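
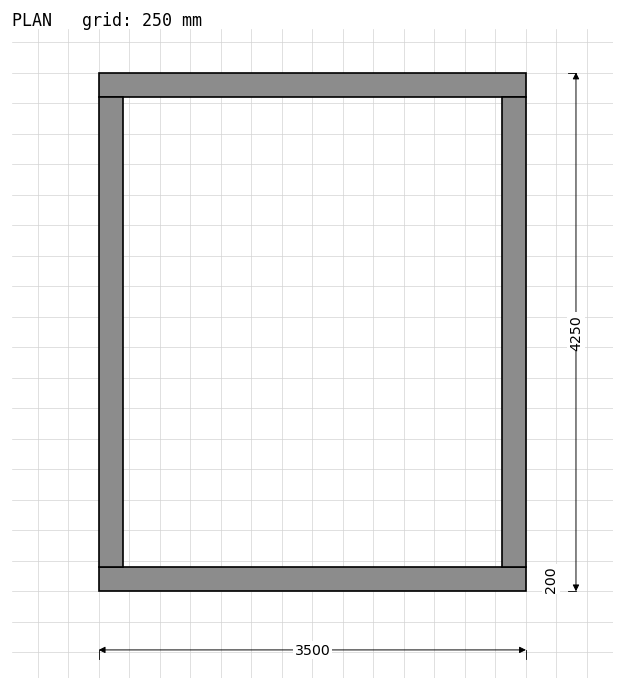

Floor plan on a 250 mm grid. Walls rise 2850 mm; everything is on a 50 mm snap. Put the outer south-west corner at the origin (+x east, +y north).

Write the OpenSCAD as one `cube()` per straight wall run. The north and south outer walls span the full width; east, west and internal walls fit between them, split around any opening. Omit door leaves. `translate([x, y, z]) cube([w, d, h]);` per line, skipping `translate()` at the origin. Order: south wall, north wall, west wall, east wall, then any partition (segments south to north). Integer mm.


cube([3500, 200, 2850]);
translate([0, 4050, 0]) cube([3500, 200, 2850]);
translate([0, 200, 0]) cube([200, 3850, 2850]);
translate([3300, 200, 0]) cube([200, 3850, 2850]);


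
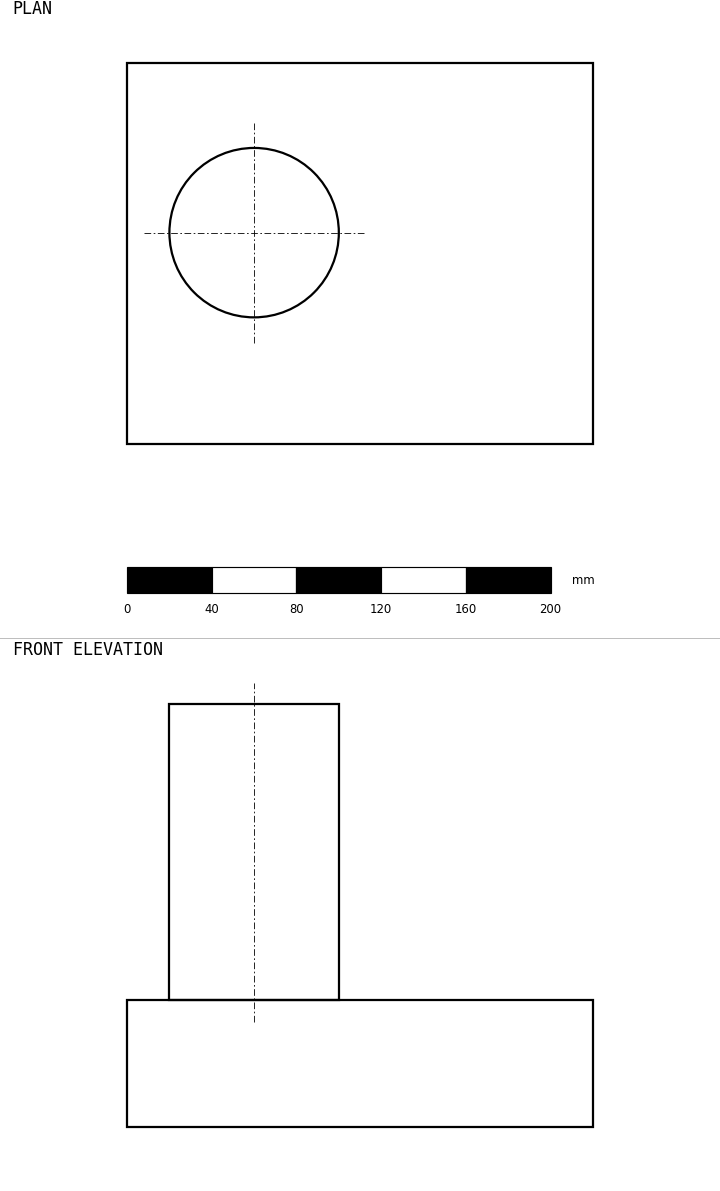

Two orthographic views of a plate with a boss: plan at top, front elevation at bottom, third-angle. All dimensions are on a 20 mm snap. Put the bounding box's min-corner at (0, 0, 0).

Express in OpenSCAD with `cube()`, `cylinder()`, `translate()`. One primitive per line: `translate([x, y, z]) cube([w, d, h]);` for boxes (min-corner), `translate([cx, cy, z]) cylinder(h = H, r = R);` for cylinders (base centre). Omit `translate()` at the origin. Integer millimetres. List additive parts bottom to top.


cube([220, 180, 60]);
translate([60, 100, 60]) cylinder(h = 140, r = 40);


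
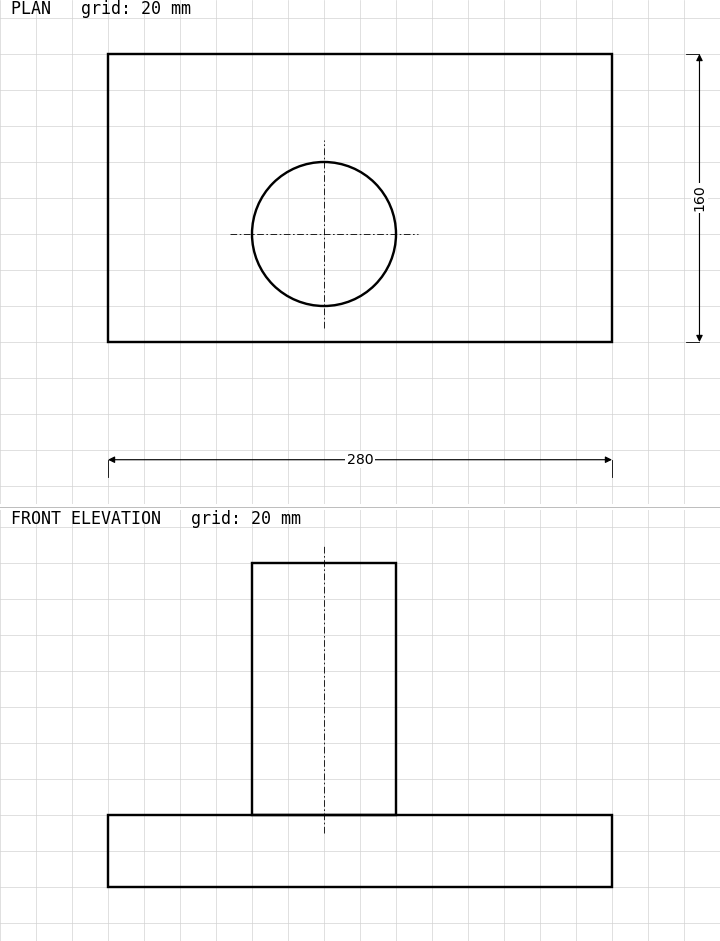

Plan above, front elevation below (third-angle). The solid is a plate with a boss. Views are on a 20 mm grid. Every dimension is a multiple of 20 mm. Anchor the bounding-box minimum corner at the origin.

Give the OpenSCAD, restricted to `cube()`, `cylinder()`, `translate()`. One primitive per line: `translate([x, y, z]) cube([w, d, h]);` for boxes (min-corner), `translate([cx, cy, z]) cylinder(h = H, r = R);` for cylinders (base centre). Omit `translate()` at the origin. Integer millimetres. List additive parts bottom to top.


cube([280, 160, 40]);
translate([120, 60, 40]) cylinder(h = 140, r = 40);


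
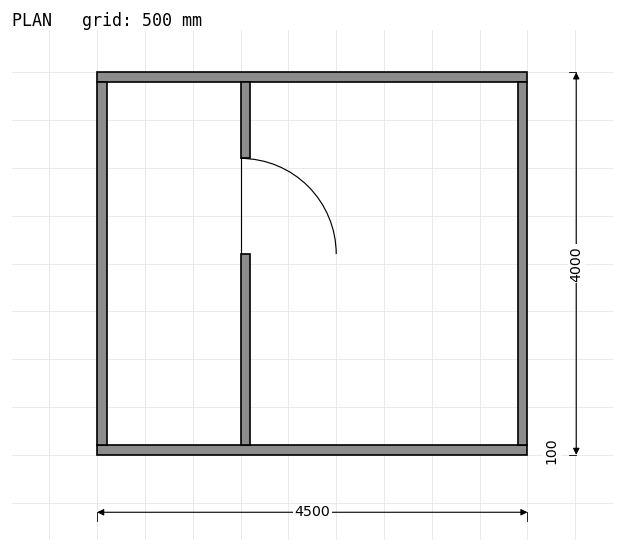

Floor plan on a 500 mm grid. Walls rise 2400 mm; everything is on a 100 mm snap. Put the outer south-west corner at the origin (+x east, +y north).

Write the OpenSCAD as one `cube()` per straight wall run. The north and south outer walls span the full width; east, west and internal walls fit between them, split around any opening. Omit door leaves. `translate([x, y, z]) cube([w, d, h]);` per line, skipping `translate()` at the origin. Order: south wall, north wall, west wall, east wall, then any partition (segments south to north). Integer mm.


cube([4500, 100, 2400]);
translate([0, 3900, 0]) cube([4500, 100, 2400]);
translate([0, 100, 0]) cube([100, 3800, 2400]);
translate([4400, 100, 0]) cube([100, 3800, 2400]);
translate([1500, 100, 0]) cube([100, 2000, 2400]);
translate([1500, 3100, 0]) cube([100, 800, 2400]);


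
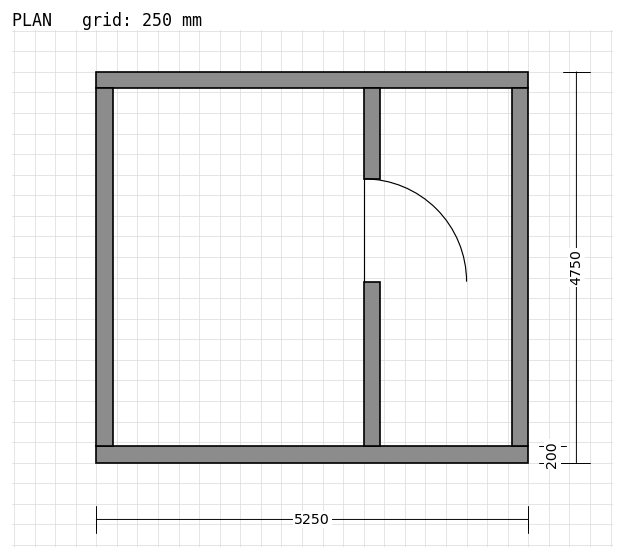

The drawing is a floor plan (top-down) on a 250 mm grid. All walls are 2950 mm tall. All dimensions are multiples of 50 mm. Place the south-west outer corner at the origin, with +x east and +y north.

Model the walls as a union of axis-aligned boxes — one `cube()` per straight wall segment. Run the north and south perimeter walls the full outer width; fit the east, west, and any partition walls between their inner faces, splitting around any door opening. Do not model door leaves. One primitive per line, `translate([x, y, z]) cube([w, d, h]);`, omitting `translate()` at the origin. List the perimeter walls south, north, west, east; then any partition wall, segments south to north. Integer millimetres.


cube([5250, 200, 2950]);
translate([0, 4550, 0]) cube([5250, 200, 2950]);
translate([0, 200, 0]) cube([200, 4350, 2950]);
translate([5050, 200, 0]) cube([200, 4350, 2950]);
translate([3250, 200, 0]) cube([200, 2000, 2950]);
translate([3250, 3450, 0]) cube([200, 1100, 2950]);


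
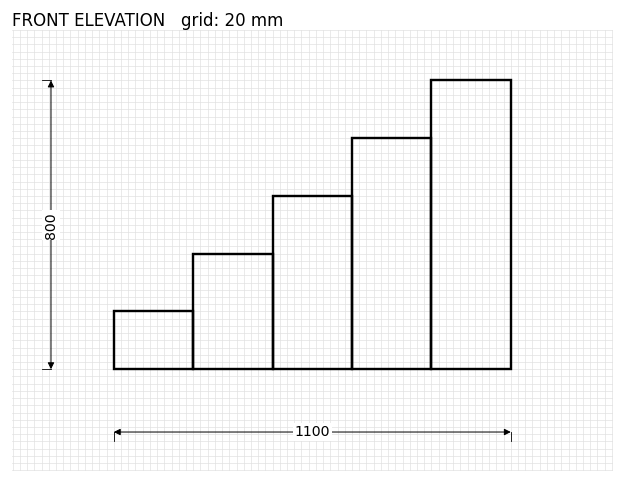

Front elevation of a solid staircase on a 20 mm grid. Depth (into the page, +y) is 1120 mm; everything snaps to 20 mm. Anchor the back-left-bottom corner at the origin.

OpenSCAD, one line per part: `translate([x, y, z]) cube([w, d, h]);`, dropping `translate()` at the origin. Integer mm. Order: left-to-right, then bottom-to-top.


cube([220, 1120, 160]);
translate([220, 0, 0]) cube([220, 1120, 320]);
translate([440, 0, 0]) cube([220, 1120, 480]);
translate([660, 0, 0]) cube([220, 1120, 640]);
translate([880, 0, 0]) cube([220, 1120, 800]);


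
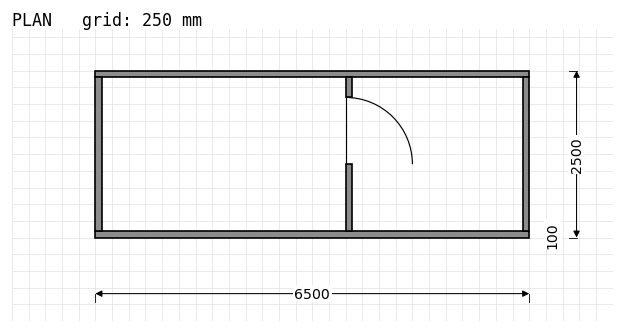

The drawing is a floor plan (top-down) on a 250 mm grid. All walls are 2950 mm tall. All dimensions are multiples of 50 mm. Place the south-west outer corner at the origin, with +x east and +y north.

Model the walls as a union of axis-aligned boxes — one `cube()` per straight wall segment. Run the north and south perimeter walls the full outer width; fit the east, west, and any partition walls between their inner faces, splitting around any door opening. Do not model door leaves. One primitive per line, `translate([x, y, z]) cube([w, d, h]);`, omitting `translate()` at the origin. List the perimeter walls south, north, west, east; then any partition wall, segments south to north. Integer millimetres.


cube([6500, 100, 2950]);
translate([0, 2400, 0]) cube([6500, 100, 2950]);
translate([0, 100, 0]) cube([100, 2300, 2950]);
translate([6400, 100, 0]) cube([100, 2300, 2950]);
translate([3750, 100, 0]) cube([100, 1000, 2950]);
translate([3750, 2100, 0]) cube([100, 300, 2950]);


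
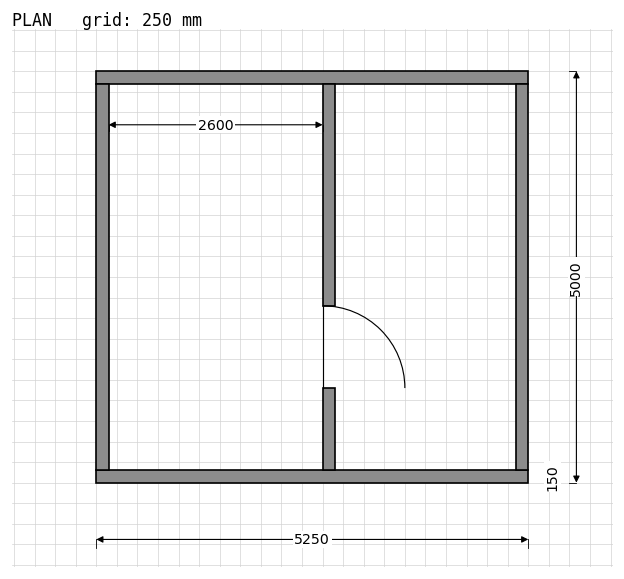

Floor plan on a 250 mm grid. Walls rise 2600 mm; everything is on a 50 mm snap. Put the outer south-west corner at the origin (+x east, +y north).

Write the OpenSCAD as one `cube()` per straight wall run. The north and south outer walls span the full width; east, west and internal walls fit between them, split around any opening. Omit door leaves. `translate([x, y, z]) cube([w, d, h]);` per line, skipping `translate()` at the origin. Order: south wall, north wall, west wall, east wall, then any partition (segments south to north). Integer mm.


cube([5250, 150, 2600]);
translate([0, 4850, 0]) cube([5250, 150, 2600]);
translate([0, 150, 0]) cube([150, 4700, 2600]);
translate([5100, 150, 0]) cube([150, 4700, 2600]);
translate([2750, 150, 0]) cube([150, 1000, 2600]);
translate([2750, 2150, 0]) cube([150, 2700, 2600]);


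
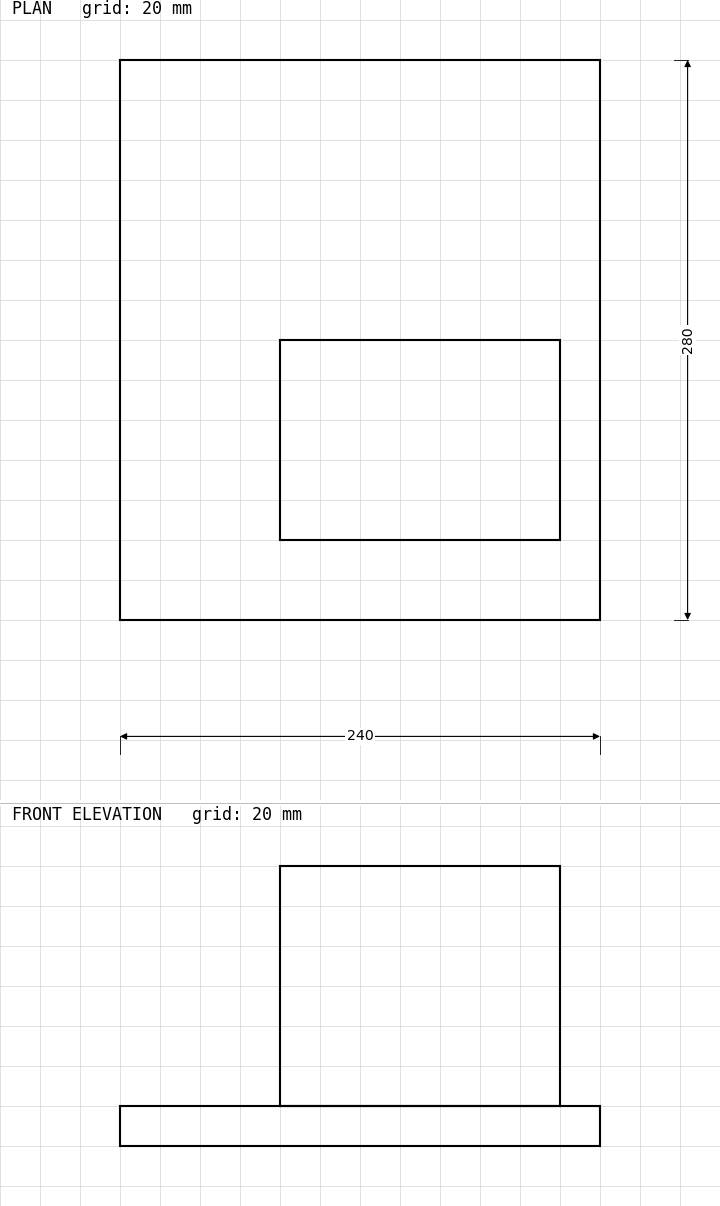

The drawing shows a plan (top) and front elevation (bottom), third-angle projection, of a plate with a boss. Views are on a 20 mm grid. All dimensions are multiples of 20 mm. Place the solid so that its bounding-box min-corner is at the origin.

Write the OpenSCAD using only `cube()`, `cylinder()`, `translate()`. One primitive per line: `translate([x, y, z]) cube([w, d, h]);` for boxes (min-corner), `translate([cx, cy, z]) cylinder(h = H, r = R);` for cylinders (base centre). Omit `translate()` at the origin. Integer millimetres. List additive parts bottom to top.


cube([240, 280, 20]);
translate([80, 40, 20]) cube([140, 100, 120]);


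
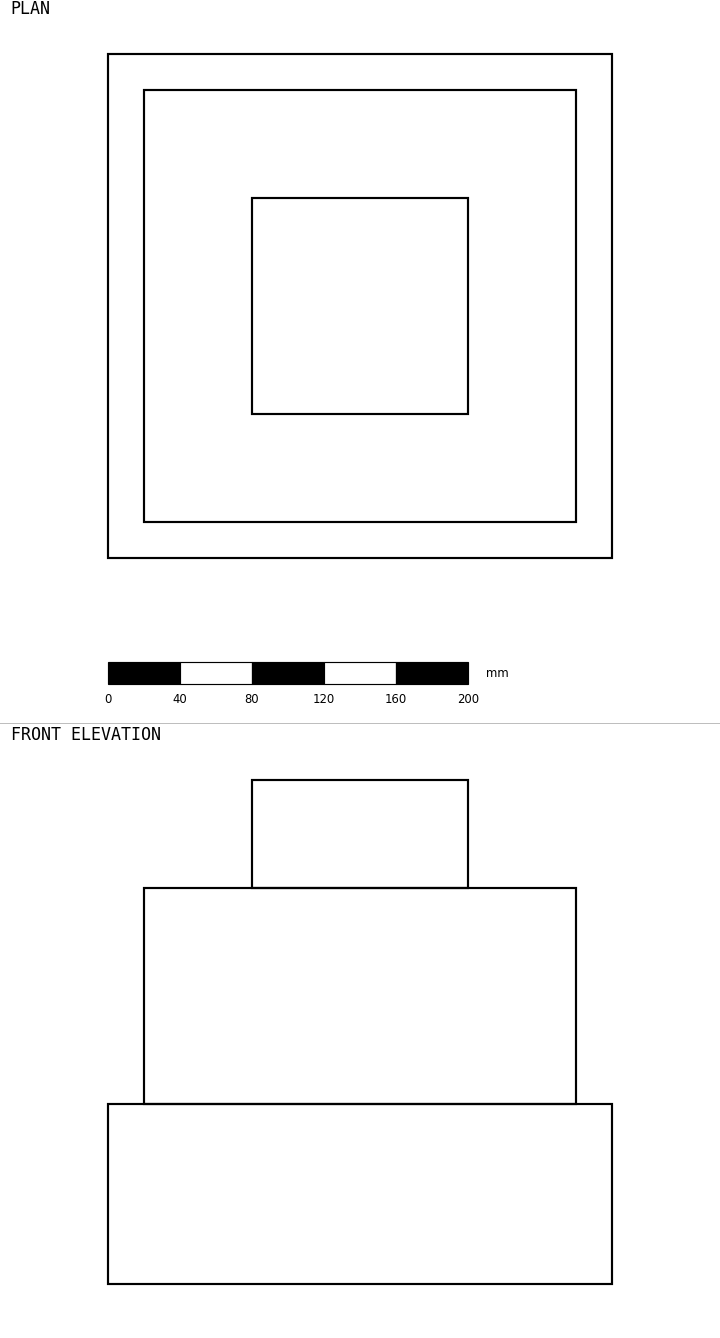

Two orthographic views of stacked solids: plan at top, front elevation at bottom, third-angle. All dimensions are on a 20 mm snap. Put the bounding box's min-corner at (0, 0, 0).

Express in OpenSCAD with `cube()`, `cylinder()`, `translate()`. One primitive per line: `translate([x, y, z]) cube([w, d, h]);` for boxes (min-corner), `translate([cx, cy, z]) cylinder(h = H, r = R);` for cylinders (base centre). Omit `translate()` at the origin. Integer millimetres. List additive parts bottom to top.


cube([280, 280, 100]);
translate([20, 20, 100]) cube([240, 240, 120]);
translate([80, 80, 220]) cube([120, 120, 60]);


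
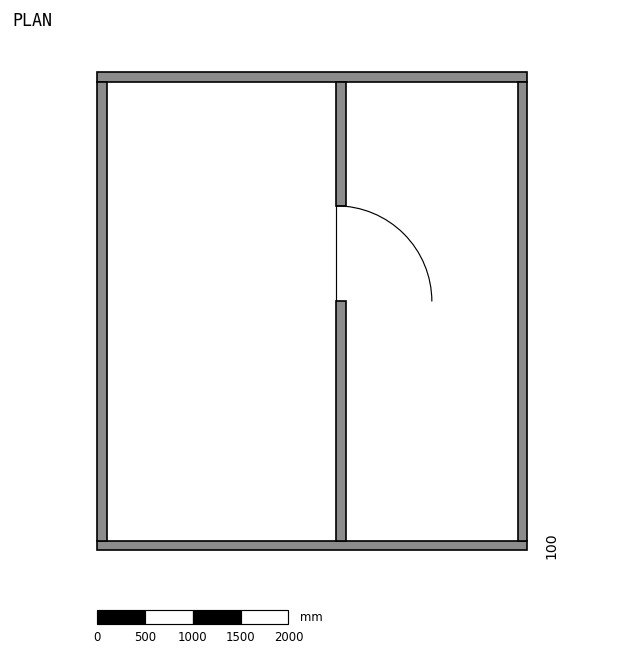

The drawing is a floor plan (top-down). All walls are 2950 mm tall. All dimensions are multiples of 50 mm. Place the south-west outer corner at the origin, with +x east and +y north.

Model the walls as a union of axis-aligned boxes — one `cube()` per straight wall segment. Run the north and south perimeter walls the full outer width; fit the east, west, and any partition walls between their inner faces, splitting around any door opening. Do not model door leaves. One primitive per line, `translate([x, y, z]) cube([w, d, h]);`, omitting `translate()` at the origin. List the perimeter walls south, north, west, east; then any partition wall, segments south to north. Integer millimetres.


cube([4500, 100, 2950]);
translate([0, 4900, 0]) cube([4500, 100, 2950]);
translate([0, 100, 0]) cube([100, 4800, 2950]);
translate([4400, 100, 0]) cube([100, 4800, 2950]);
translate([2500, 100, 0]) cube([100, 2500, 2950]);
translate([2500, 3600, 0]) cube([100, 1300, 2950]);


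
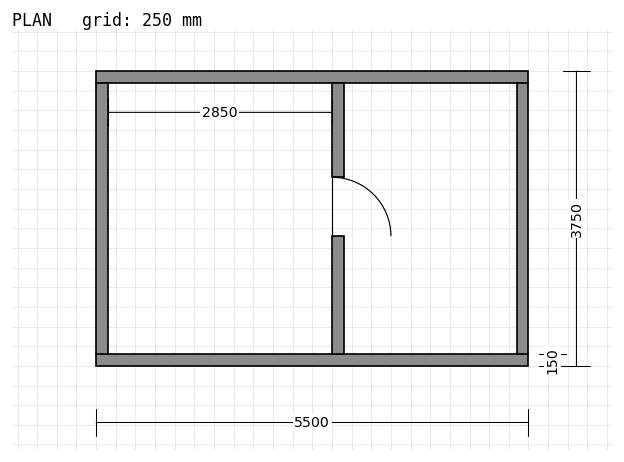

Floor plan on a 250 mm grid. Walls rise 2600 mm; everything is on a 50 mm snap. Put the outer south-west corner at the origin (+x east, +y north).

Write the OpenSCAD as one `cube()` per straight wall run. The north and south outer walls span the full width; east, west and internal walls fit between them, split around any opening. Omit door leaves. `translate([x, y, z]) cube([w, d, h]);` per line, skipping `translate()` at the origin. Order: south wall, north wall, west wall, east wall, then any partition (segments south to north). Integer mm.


cube([5500, 150, 2600]);
translate([0, 3600, 0]) cube([5500, 150, 2600]);
translate([0, 150, 0]) cube([150, 3450, 2600]);
translate([5350, 150, 0]) cube([150, 3450, 2600]);
translate([3000, 150, 0]) cube([150, 1500, 2600]);
translate([3000, 2400, 0]) cube([150, 1200, 2600]);


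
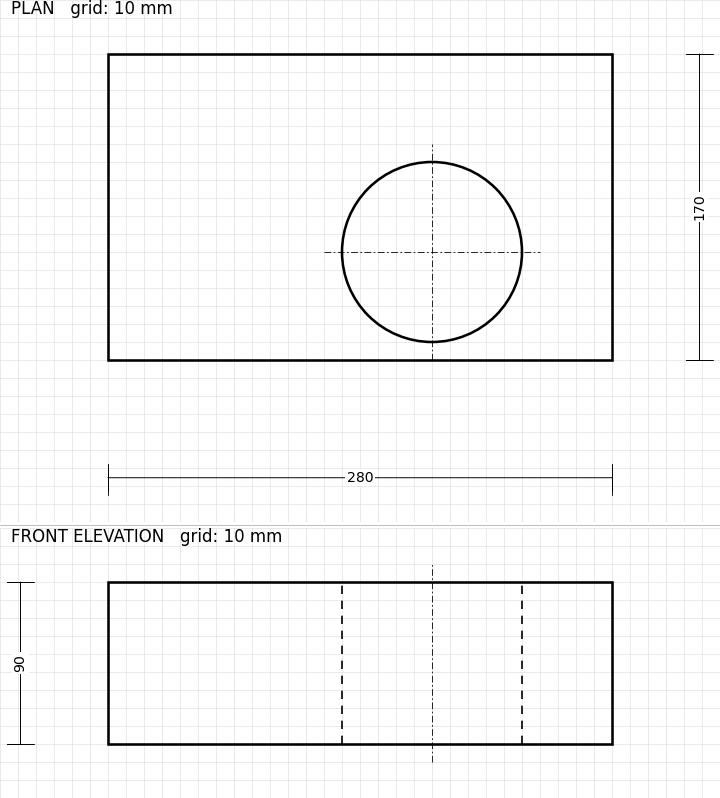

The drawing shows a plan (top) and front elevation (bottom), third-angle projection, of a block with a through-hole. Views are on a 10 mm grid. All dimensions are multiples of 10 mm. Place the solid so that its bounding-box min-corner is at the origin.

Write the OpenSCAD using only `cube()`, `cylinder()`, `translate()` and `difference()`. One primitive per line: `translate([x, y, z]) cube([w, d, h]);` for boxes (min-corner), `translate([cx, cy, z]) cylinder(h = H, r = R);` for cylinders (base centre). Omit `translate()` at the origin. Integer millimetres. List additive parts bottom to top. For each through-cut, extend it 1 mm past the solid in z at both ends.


difference() {
  cube([280, 170, 90]);
  translate([180, 60, -1]) cylinder(h = 92, r = 50);
}


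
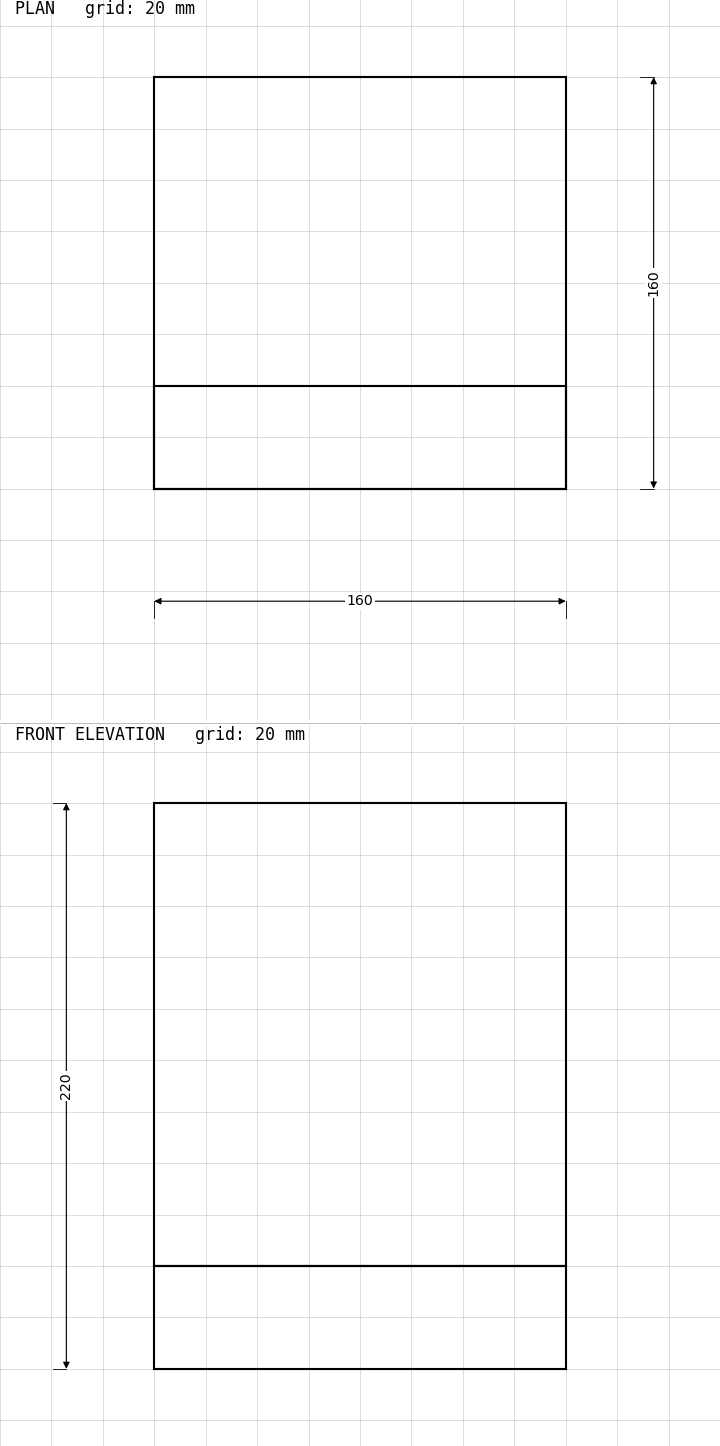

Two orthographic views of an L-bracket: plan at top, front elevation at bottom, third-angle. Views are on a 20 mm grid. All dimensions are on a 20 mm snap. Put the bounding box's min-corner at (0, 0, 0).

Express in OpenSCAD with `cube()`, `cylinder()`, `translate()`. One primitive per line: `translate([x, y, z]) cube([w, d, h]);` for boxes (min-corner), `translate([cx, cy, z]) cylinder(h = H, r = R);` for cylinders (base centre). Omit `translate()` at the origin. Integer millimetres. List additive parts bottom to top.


cube([160, 160, 40]);
translate([0, 0, 40]) cube([160, 40, 180]);


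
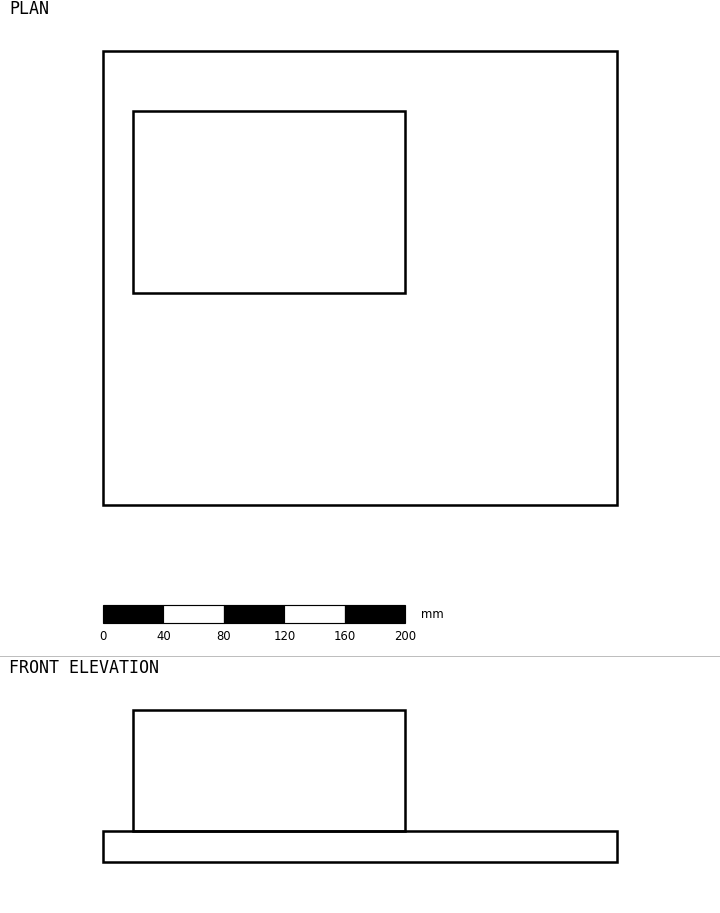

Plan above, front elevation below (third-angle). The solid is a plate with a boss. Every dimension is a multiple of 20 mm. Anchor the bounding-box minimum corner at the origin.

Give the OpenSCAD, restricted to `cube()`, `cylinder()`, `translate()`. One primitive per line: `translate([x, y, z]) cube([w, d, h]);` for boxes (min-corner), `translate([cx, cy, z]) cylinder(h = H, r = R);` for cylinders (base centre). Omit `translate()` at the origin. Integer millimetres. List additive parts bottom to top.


cube([340, 300, 20]);
translate([20, 140, 20]) cube([180, 120, 80]);


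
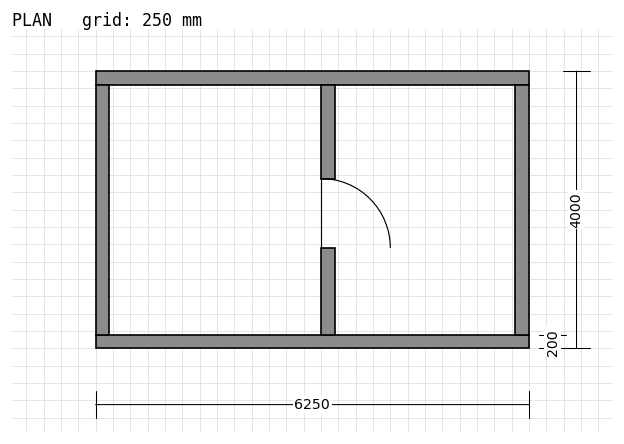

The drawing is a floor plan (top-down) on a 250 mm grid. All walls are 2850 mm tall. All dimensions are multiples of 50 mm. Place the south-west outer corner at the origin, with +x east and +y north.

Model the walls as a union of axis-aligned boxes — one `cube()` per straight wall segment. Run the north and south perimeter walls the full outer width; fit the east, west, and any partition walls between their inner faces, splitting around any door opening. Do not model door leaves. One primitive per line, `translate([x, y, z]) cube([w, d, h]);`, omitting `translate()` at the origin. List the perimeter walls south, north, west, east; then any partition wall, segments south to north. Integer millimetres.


cube([6250, 200, 2850]);
translate([0, 3800, 0]) cube([6250, 200, 2850]);
translate([0, 200, 0]) cube([200, 3600, 2850]);
translate([6050, 200, 0]) cube([200, 3600, 2850]);
translate([3250, 200, 0]) cube([200, 1250, 2850]);
translate([3250, 2450, 0]) cube([200, 1350, 2850]);


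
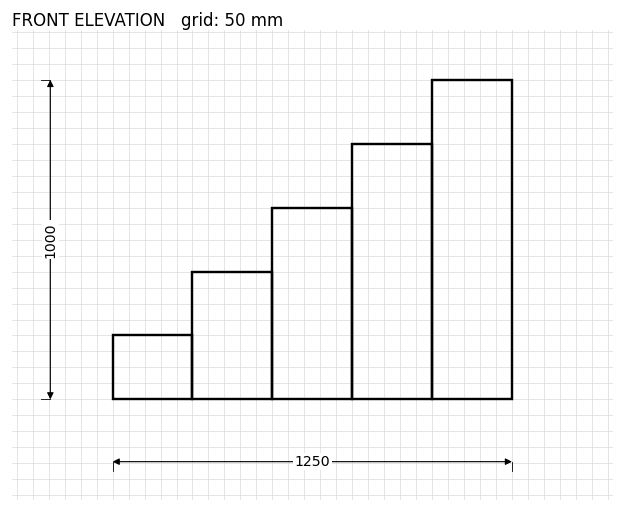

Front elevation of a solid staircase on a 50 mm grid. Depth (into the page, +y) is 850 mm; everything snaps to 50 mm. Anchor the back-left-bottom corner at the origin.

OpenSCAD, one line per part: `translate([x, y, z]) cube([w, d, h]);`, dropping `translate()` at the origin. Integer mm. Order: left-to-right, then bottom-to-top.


cube([250, 850, 200]);
translate([250, 0, 0]) cube([250, 850, 400]);
translate([500, 0, 0]) cube([250, 850, 600]);
translate([750, 0, 0]) cube([250, 850, 800]);
translate([1000, 0, 0]) cube([250, 850, 1000]);


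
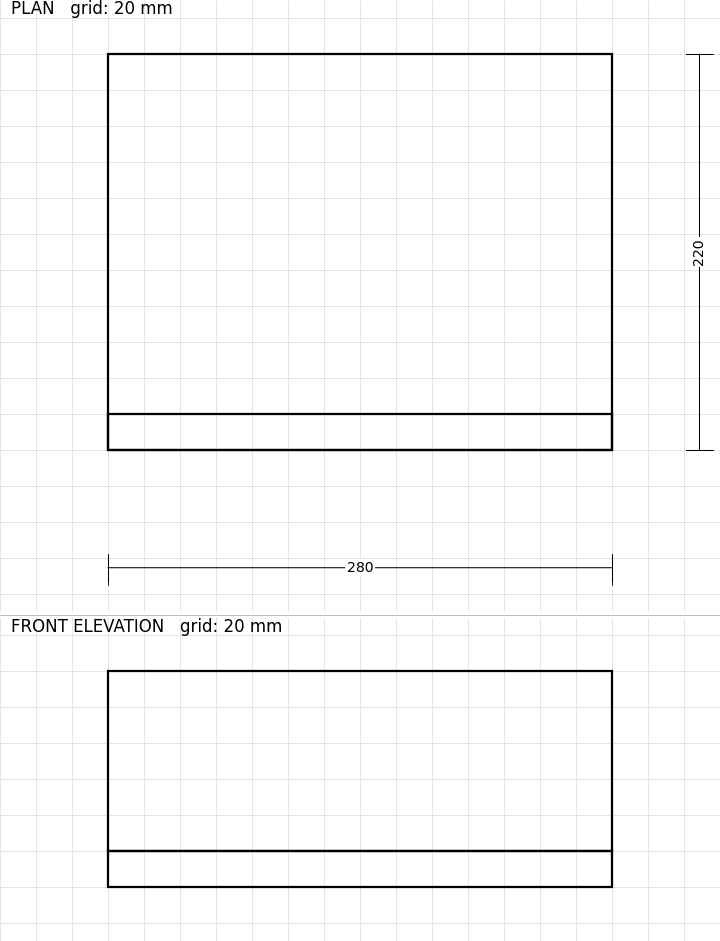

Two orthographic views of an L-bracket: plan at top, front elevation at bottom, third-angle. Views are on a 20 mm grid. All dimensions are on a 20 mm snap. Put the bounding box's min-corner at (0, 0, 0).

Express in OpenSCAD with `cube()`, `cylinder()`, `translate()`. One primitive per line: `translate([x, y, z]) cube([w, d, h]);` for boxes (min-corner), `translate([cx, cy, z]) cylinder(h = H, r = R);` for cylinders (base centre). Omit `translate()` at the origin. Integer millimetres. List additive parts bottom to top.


cube([280, 220, 20]);
translate([0, 0, 20]) cube([280, 20, 100]);


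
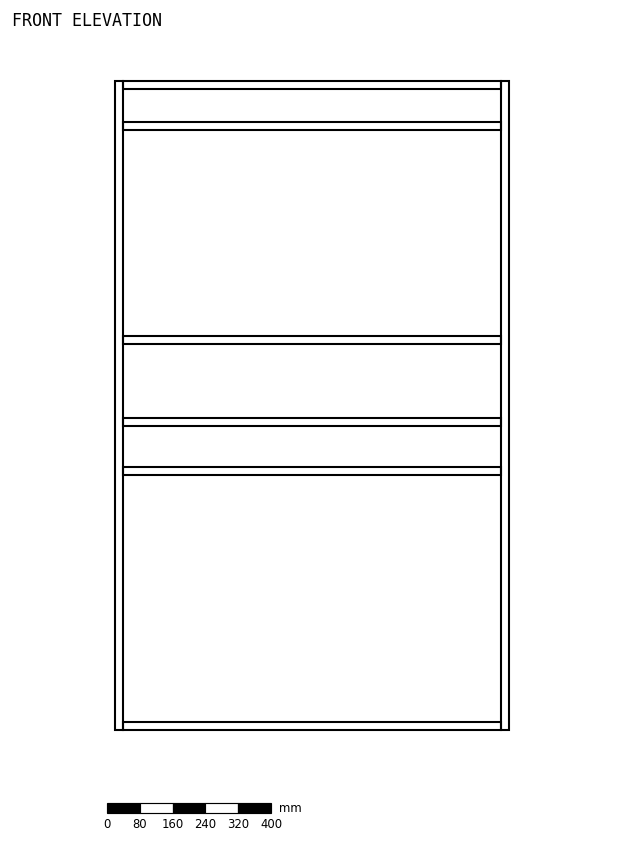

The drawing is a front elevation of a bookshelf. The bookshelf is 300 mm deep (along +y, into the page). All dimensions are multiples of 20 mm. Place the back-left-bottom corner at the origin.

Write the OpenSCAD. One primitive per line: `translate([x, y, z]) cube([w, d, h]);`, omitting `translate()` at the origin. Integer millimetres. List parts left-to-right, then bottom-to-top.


cube([20, 300, 1580]);
translate([20, 0, 0]) cube([920, 300, 20]);
translate([20, 0, 620]) cube([920, 300, 20]);
translate([20, 0, 740]) cube([920, 300, 20]);
translate([20, 0, 940]) cube([920, 300, 20]);
translate([20, 0, 1460]) cube([920, 300, 20]);
translate([20, 0, 1560]) cube([920, 300, 20]);
translate([940, 0, 0]) cube([20, 300, 1580]);


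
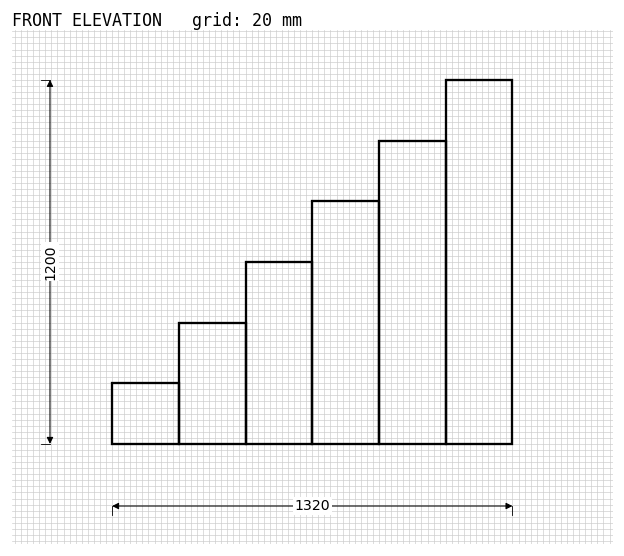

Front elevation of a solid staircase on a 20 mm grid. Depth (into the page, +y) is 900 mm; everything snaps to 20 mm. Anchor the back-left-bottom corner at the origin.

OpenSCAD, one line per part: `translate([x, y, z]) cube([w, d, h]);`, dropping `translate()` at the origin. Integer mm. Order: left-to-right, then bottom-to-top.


cube([220, 900, 200]);
translate([220, 0, 0]) cube([220, 900, 400]);
translate([440, 0, 0]) cube([220, 900, 600]);
translate([660, 0, 0]) cube([220, 900, 800]);
translate([880, 0, 0]) cube([220, 900, 1000]);
translate([1100, 0, 0]) cube([220, 900, 1200]);


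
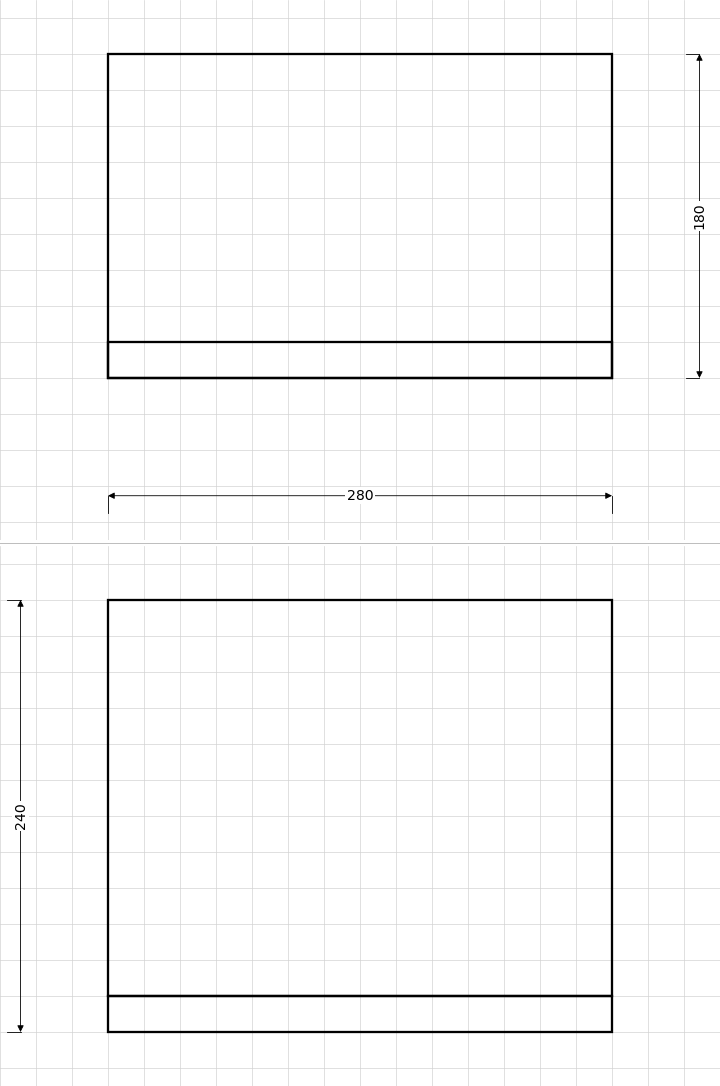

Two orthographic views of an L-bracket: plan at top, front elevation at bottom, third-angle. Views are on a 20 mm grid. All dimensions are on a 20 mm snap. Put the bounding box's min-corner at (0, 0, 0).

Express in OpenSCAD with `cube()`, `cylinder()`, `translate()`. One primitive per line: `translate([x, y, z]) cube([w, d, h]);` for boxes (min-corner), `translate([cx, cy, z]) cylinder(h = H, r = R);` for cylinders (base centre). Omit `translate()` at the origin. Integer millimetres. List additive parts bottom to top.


cube([280, 180, 20]);
translate([0, 0, 20]) cube([280, 20, 220]);


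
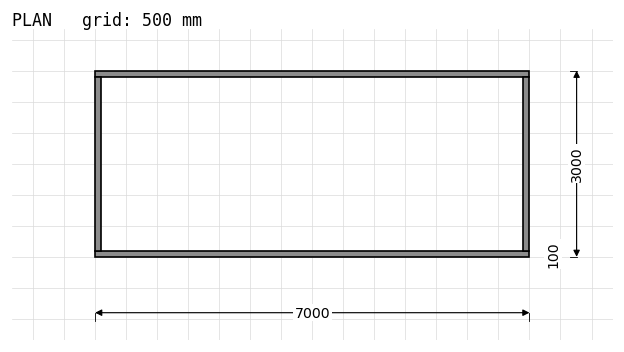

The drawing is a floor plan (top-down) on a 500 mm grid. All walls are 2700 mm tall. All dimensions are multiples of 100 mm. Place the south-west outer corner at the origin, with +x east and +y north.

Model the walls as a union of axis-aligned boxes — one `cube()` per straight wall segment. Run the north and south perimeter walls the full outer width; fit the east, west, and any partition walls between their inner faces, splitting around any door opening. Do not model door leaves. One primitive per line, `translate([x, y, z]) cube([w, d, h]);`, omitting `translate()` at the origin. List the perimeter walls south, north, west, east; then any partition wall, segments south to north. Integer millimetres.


cube([7000, 100, 2700]);
translate([0, 2900, 0]) cube([7000, 100, 2700]);
translate([0, 100, 0]) cube([100, 2800, 2700]);
translate([6900, 100, 0]) cube([100, 2800, 2700]);


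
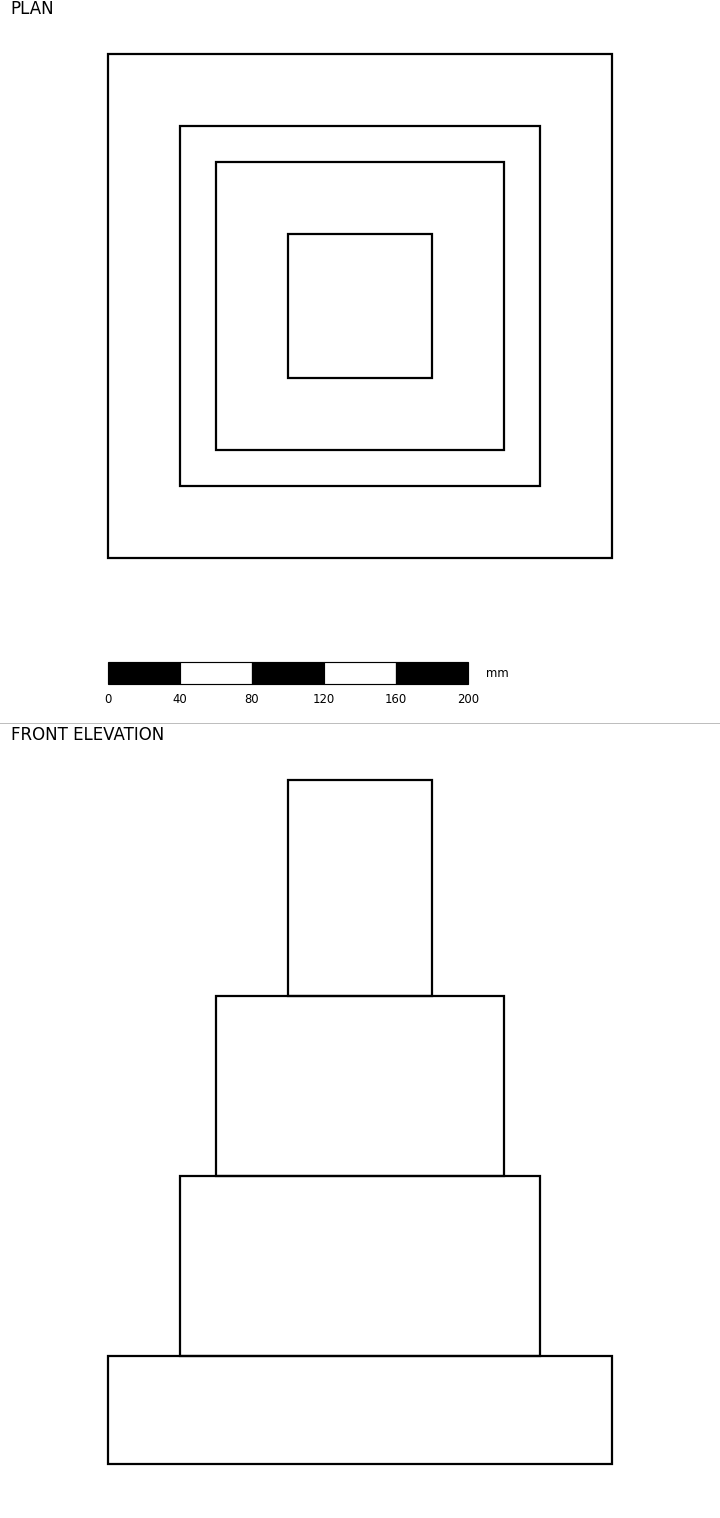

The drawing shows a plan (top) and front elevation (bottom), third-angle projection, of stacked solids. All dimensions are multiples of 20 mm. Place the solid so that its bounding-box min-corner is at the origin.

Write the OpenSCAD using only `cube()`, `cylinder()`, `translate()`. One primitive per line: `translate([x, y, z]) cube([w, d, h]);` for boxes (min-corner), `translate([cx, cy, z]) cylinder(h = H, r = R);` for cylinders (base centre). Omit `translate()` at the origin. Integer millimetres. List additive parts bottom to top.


cube([280, 280, 60]);
translate([40, 40, 60]) cube([200, 200, 100]);
translate([60, 60, 160]) cube([160, 160, 100]);
translate([100, 100, 260]) cube([80, 80, 120]);


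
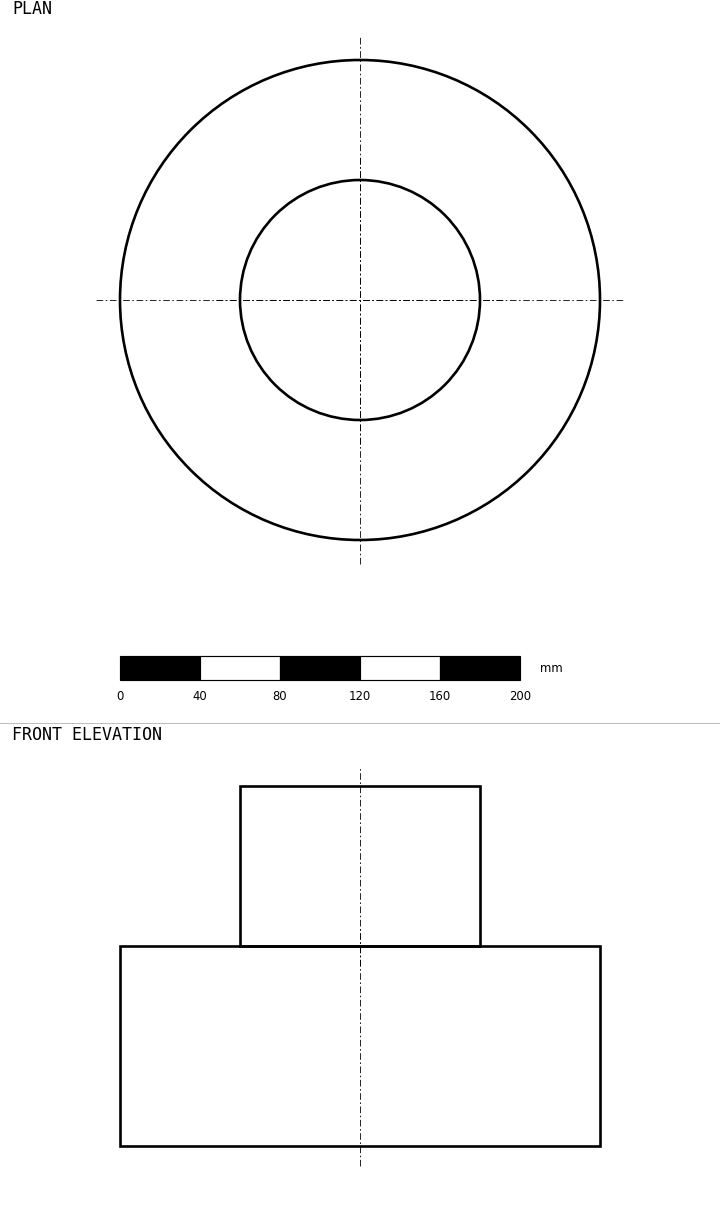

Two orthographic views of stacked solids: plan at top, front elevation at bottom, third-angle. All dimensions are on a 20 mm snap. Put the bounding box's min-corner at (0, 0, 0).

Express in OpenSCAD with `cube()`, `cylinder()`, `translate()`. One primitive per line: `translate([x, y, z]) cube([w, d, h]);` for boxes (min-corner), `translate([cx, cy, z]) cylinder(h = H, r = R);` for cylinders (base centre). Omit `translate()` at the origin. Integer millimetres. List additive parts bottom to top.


translate([120, 120, 0]) cylinder(h = 100, r = 120);
translate([120, 120, 100]) cylinder(h = 80, r = 60);


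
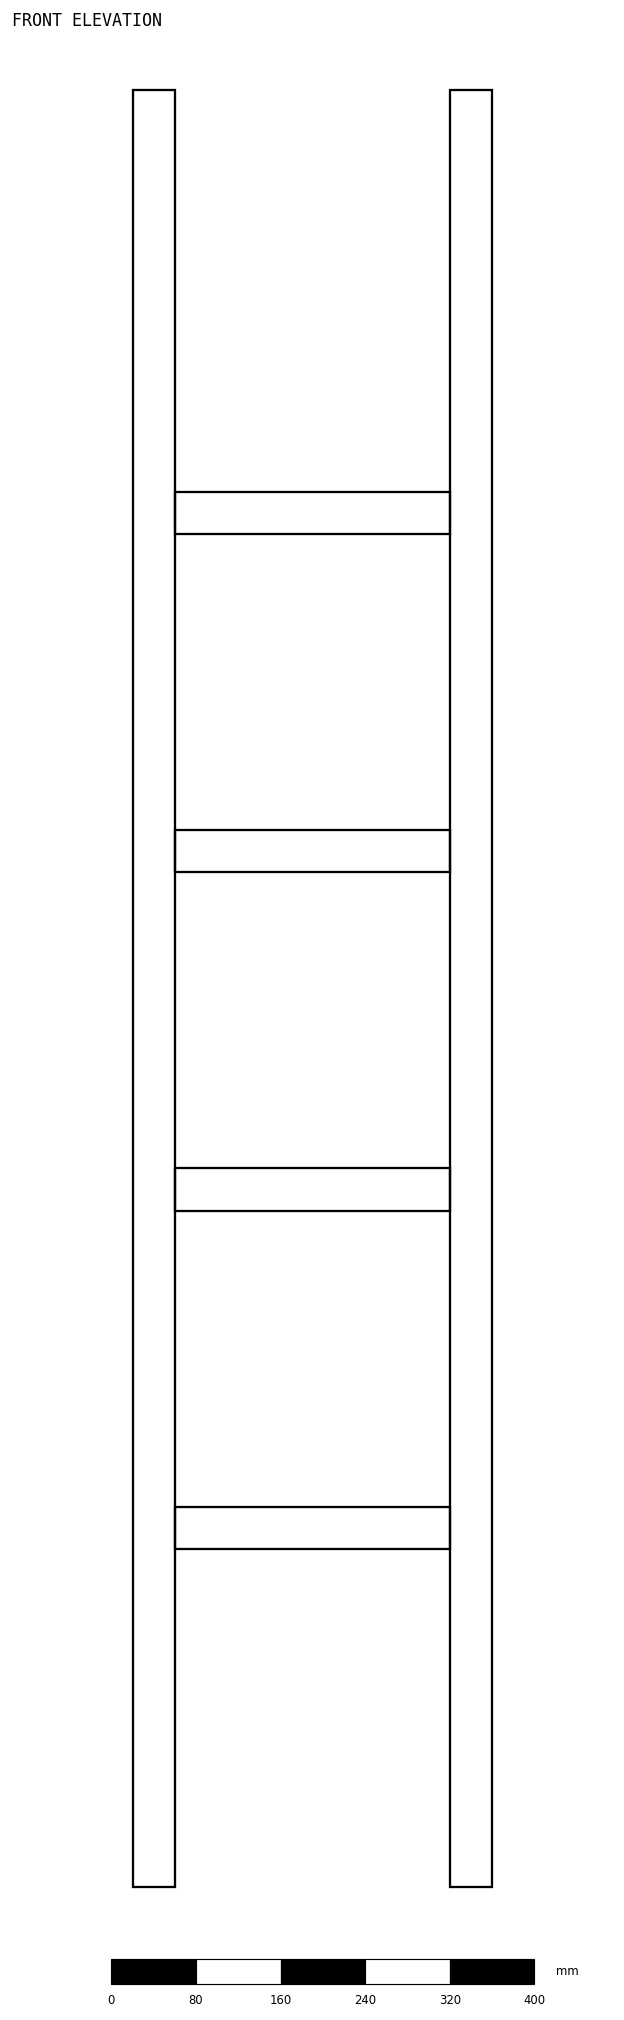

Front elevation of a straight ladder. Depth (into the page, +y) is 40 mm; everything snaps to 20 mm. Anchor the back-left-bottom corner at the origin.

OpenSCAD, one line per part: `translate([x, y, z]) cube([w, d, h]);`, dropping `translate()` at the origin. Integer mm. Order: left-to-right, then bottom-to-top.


cube([40, 40, 1700]);
translate([40, 0, 320]) cube([260, 40, 40]);
translate([40, 0, 640]) cube([260, 40, 40]);
translate([40, 0, 960]) cube([260, 40, 40]);
translate([40, 0, 1280]) cube([260, 40, 40]);
translate([300, 0, 0]) cube([40, 40, 1700]);


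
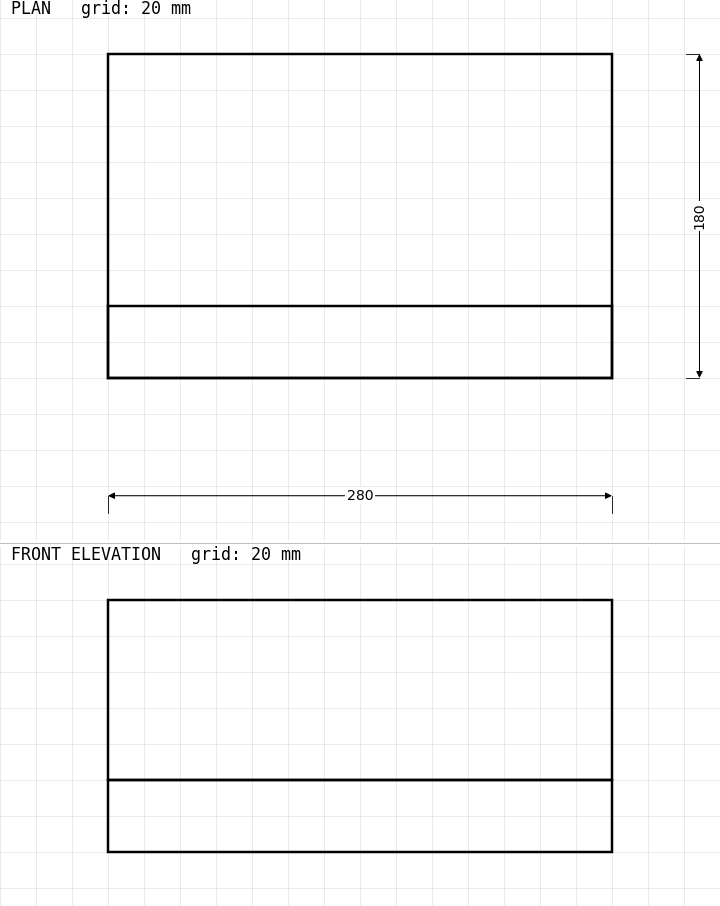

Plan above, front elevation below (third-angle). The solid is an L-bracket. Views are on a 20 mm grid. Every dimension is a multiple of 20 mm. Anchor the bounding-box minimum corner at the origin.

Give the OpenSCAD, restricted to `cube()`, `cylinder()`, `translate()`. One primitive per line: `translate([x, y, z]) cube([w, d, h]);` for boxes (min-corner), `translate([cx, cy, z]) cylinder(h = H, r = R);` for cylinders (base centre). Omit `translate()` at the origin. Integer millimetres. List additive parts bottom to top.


cube([280, 180, 40]);
translate([0, 0, 40]) cube([280, 40, 100]);


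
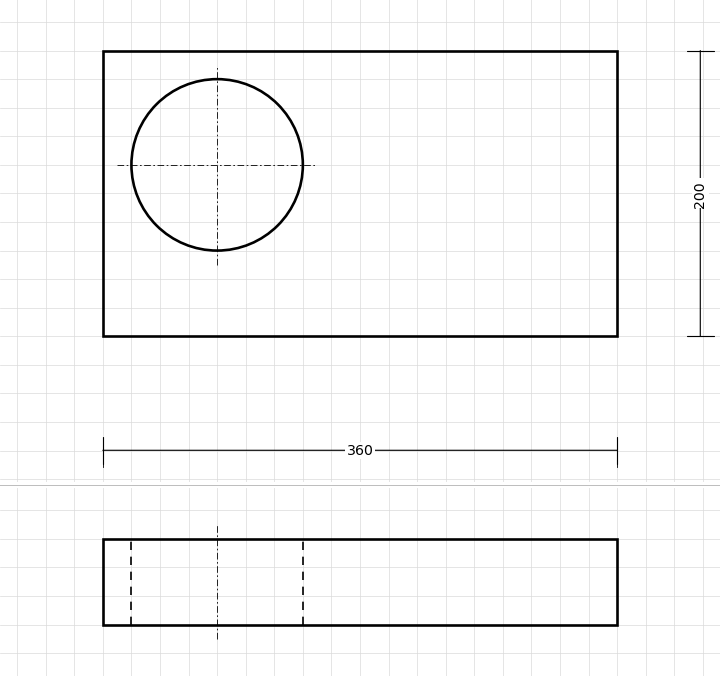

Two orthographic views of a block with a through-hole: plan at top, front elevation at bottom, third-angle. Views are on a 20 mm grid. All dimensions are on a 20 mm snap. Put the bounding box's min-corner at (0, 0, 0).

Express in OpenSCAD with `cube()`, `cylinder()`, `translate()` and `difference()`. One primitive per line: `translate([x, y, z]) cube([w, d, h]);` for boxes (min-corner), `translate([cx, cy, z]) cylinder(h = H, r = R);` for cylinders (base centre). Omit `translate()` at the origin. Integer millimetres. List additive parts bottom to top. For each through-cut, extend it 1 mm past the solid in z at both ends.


difference() {
  cube([360, 200, 60]);
  translate([80, 120, -1]) cylinder(h = 62, r = 60);
}


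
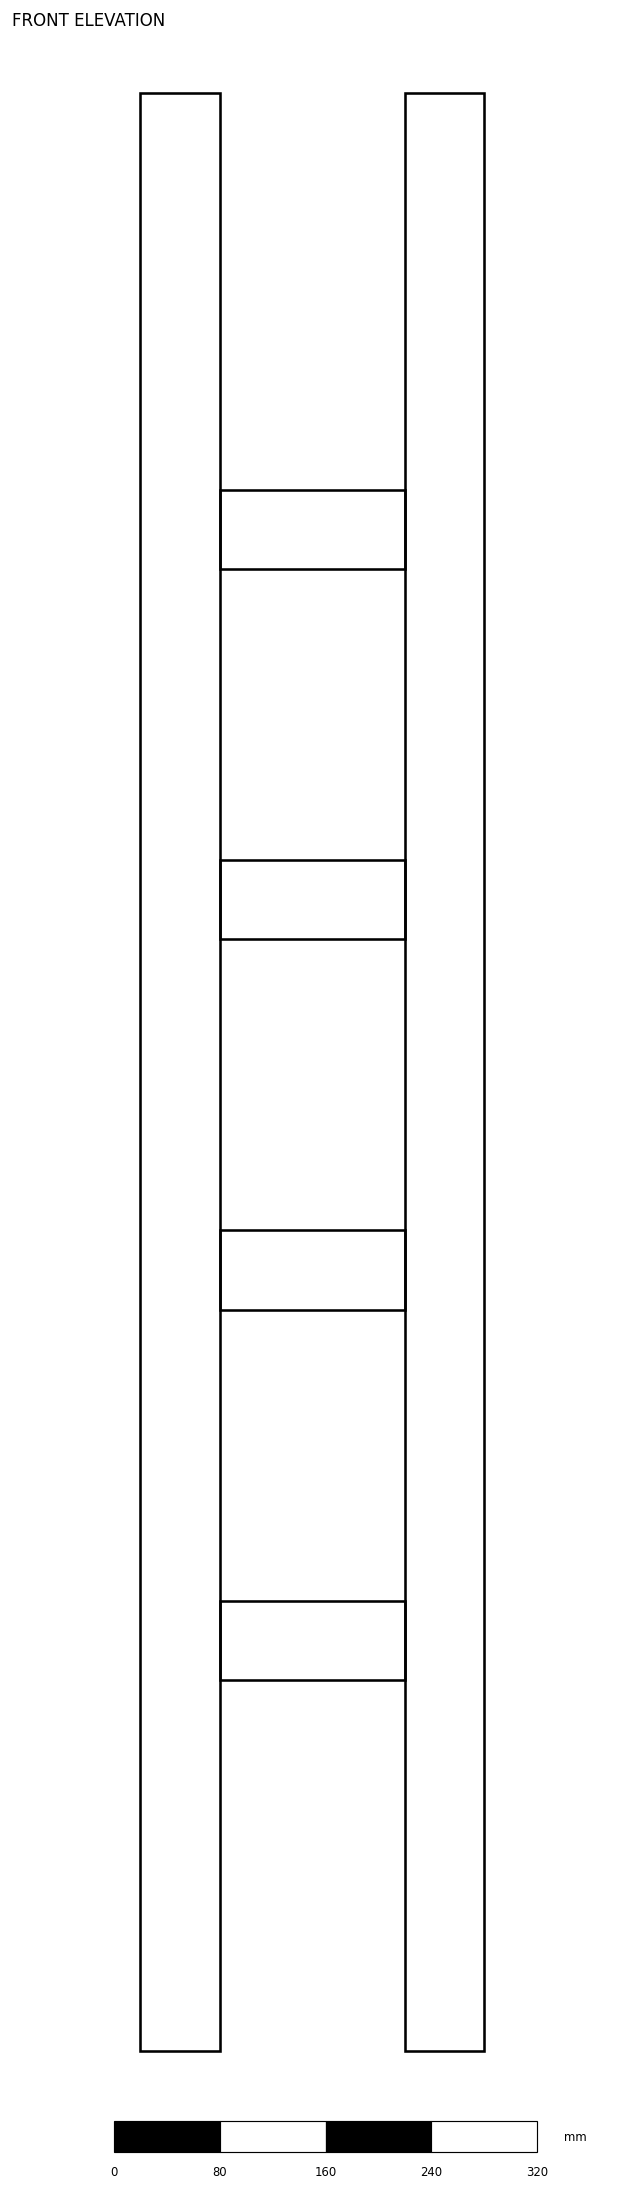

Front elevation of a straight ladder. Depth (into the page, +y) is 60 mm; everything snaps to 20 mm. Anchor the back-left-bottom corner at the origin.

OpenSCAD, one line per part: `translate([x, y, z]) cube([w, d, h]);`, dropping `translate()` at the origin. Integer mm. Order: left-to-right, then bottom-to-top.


cube([60, 60, 1480]);
translate([60, 0, 280]) cube([140, 60, 60]);
translate([60, 0, 560]) cube([140, 60, 60]);
translate([60, 0, 840]) cube([140, 60, 60]);
translate([60, 0, 1120]) cube([140, 60, 60]);
translate([200, 0, 0]) cube([60, 60, 1480]);


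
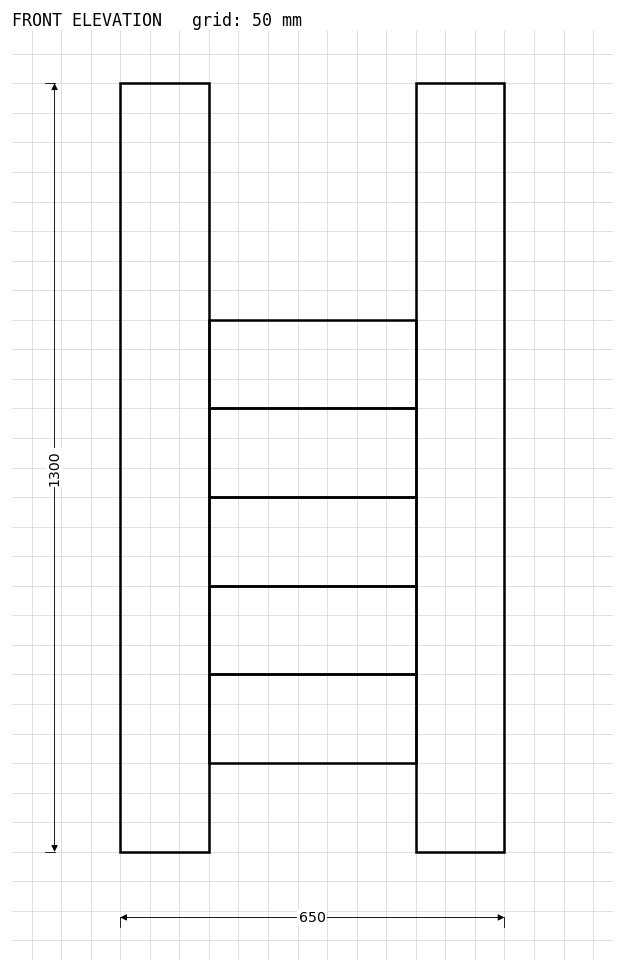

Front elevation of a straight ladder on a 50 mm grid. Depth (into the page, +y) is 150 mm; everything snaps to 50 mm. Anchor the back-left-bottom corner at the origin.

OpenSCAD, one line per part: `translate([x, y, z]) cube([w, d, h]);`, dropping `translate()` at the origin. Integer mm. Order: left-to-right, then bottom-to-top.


cube([150, 150, 1300]);
translate([150, 0, 150]) cube([350, 150, 150]);
translate([150, 0, 300]) cube([350, 150, 150]);
translate([150, 0, 450]) cube([350, 150, 150]);
translate([150, 0, 600]) cube([350, 150, 150]);
translate([150, 0, 750]) cube([350, 150, 150]);
translate([500, 0, 0]) cube([150, 150, 1300]);


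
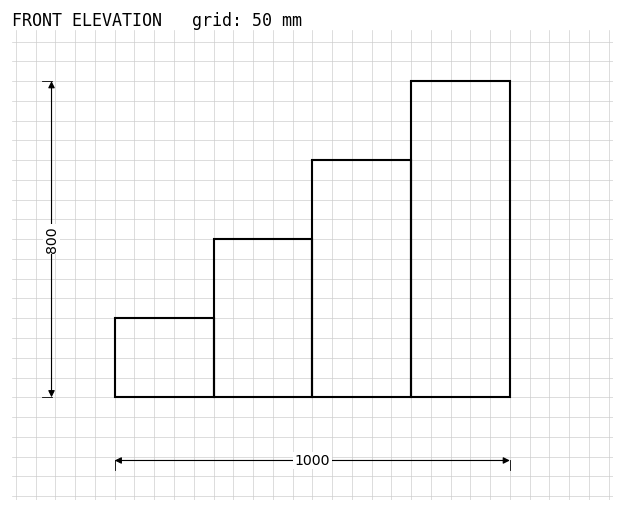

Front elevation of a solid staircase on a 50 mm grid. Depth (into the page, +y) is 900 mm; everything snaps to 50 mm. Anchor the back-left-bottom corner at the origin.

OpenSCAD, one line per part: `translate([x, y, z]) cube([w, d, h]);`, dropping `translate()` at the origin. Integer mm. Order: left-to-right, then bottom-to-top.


cube([250, 900, 200]);
translate([250, 0, 0]) cube([250, 900, 400]);
translate([500, 0, 0]) cube([250, 900, 600]);
translate([750, 0, 0]) cube([250, 900, 800]);


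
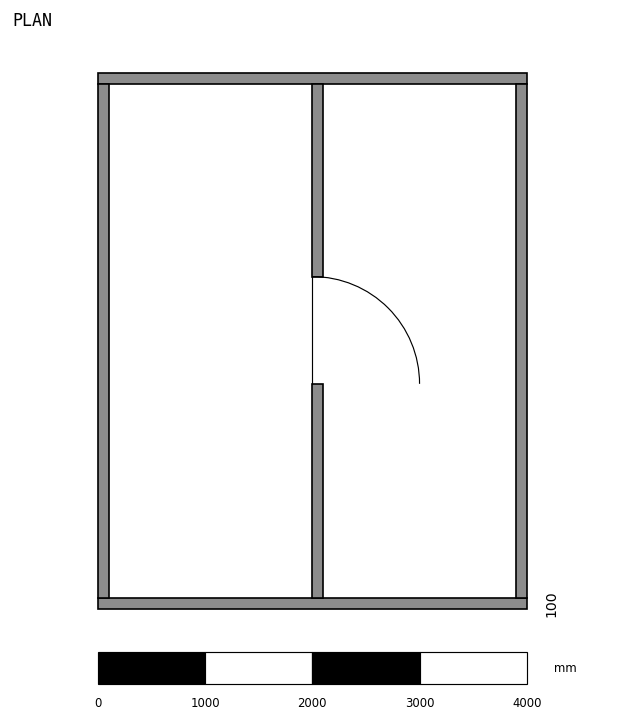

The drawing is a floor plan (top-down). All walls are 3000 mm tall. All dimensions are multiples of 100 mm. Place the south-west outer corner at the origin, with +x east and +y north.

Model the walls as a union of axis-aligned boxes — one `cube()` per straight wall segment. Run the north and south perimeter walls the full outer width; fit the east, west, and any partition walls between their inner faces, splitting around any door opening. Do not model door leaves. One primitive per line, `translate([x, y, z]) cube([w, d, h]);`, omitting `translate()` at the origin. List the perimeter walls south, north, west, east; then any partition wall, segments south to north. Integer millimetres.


cube([4000, 100, 3000]);
translate([0, 4900, 0]) cube([4000, 100, 3000]);
translate([0, 100, 0]) cube([100, 4800, 3000]);
translate([3900, 100, 0]) cube([100, 4800, 3000]);
translate([2000, 100, 0]) cube([100, 2000, 3000]);
translate([2000, 3100, 0]) cube([100, 1800, 3000]);


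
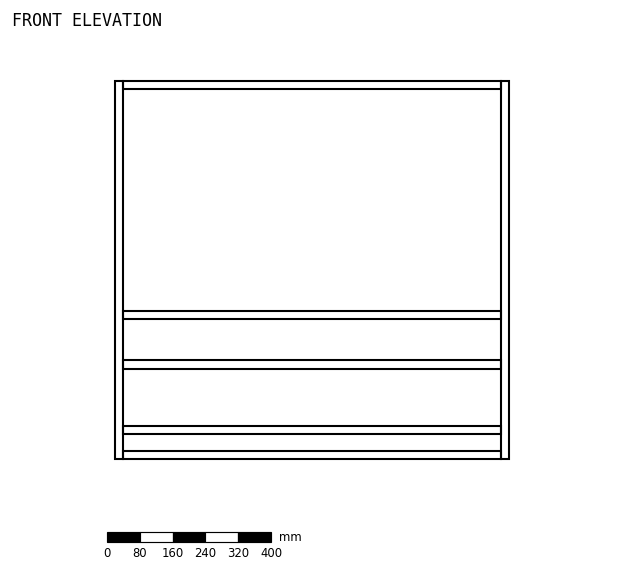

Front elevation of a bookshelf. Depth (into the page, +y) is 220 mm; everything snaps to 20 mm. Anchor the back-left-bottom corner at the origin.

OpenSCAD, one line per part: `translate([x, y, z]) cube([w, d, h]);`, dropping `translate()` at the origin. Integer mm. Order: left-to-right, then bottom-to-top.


cube([20, 220, 920]);
translate([20, 0, 0]) cube([920, 220, 20]);
translate([20, 0, 60]) cube([920, 220, 20]);
translate([20, 0, 220]) cube([920, 220, 20]);
translate([20, 0, 340]) cube([920, 220, 20]);
translate([20, 0, 900]) cube([920, 220, 20]);
translate([940, 0, 0]) cube([20, 220, 920]);


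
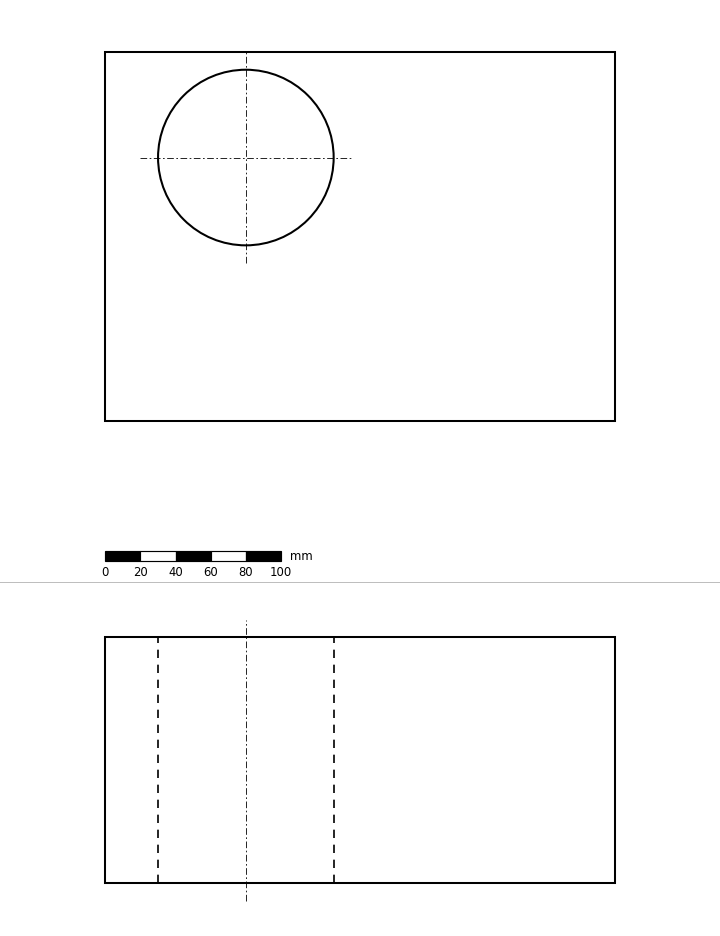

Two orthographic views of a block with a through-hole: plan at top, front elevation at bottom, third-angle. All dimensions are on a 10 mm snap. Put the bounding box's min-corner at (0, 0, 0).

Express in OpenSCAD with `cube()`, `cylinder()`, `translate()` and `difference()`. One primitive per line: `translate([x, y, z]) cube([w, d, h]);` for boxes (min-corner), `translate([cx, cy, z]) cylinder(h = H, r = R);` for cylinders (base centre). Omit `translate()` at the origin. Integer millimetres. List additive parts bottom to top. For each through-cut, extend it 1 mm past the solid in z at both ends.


difference() {
  cube([290, 210, 140]);
  translate([80, 150, -1]) cylinder(h = 142, r = 50);
}


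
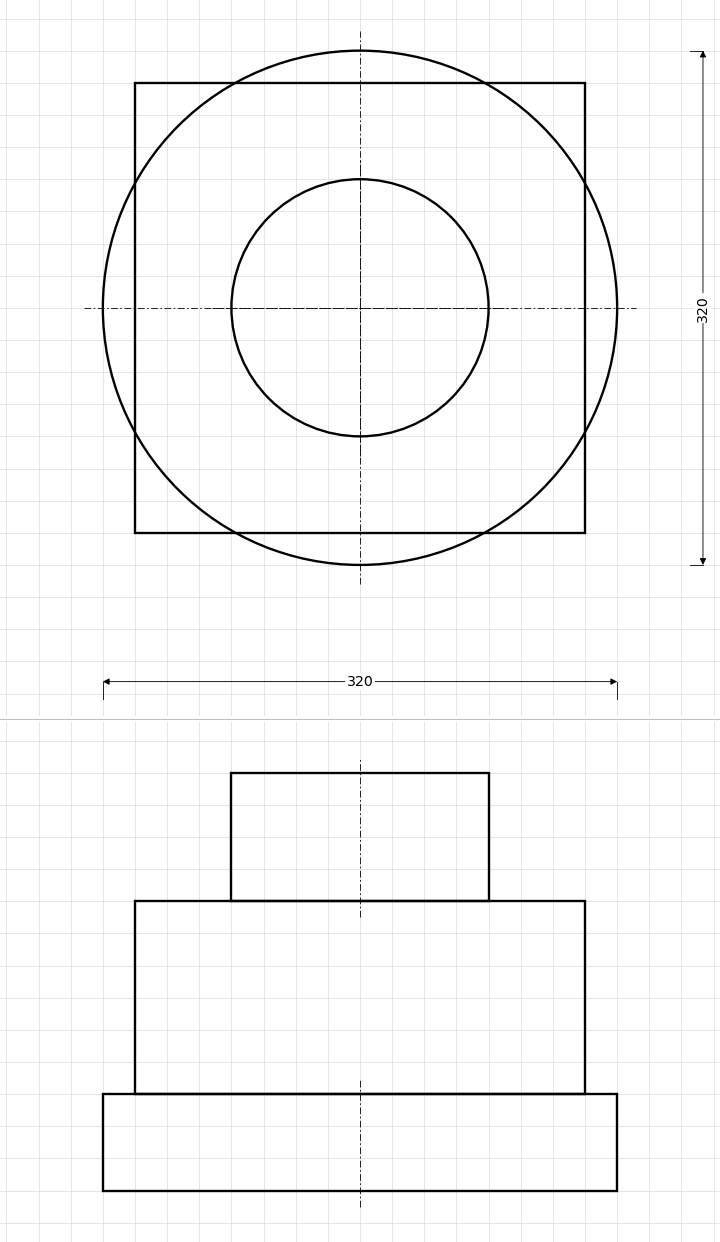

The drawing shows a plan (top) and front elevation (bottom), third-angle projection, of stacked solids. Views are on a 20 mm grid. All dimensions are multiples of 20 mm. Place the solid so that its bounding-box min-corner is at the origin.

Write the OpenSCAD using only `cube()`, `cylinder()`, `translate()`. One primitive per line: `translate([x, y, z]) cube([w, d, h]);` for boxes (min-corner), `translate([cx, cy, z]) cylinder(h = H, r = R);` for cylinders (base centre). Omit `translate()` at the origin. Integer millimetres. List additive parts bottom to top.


translate([160, 160, 0]) cylinder(h = 60, r = 160);
translate([20, 20, 60]) cube([280, 280, 120]);
translate([160, 160, 180]) cylinder(h = 80, r = 80);


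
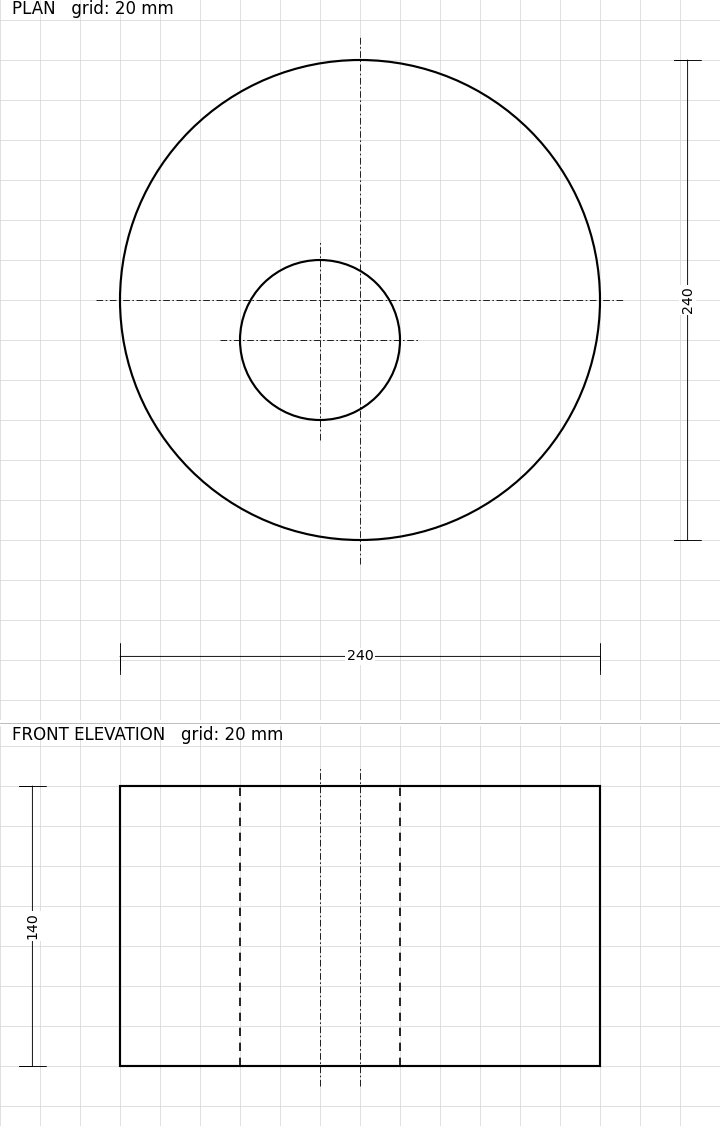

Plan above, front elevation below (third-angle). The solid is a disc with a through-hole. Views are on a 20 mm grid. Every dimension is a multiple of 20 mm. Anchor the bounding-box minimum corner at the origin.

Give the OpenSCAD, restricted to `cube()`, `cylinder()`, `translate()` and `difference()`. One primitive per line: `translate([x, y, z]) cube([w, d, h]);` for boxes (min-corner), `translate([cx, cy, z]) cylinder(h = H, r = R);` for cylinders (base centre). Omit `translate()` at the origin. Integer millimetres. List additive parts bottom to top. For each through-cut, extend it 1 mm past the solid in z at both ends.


difference() {
  translate([120, 120, 0]) cylinder(h = 140, r = 120);
  translate([100, 100, -1]) cylinder(h = 142, r = 40);
}


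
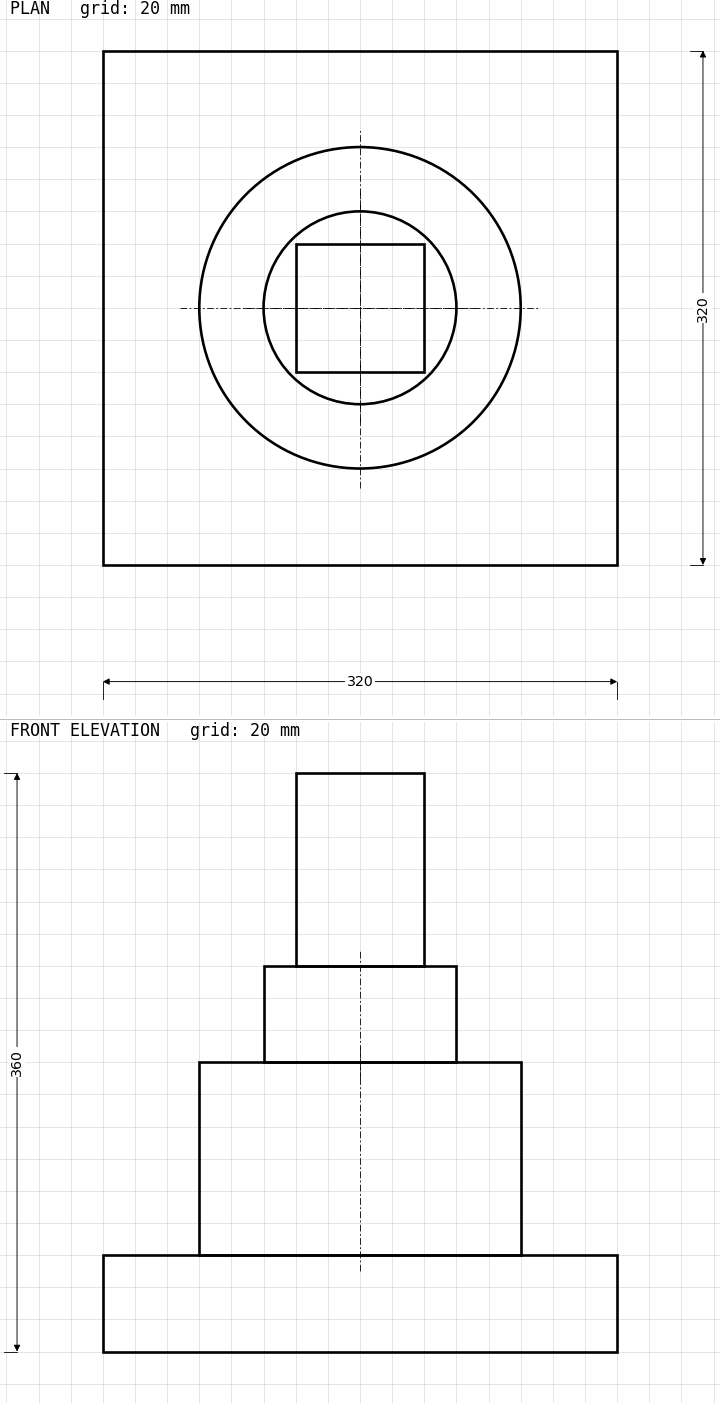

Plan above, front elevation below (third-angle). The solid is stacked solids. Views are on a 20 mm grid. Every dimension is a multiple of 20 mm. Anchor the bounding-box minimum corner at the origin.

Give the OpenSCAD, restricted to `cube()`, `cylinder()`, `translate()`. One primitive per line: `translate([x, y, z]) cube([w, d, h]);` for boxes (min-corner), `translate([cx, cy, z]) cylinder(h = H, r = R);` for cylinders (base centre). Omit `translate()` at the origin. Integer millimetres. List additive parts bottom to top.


cube([320, 320, 60]);
translate([160, 160, 60]) cylinder(h = 120, r = 100);
translate([160, 160, 180]) cylinder(h = 60, r = 60);
translate([120, 120, 240]) cube([80, 80, 120]);
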